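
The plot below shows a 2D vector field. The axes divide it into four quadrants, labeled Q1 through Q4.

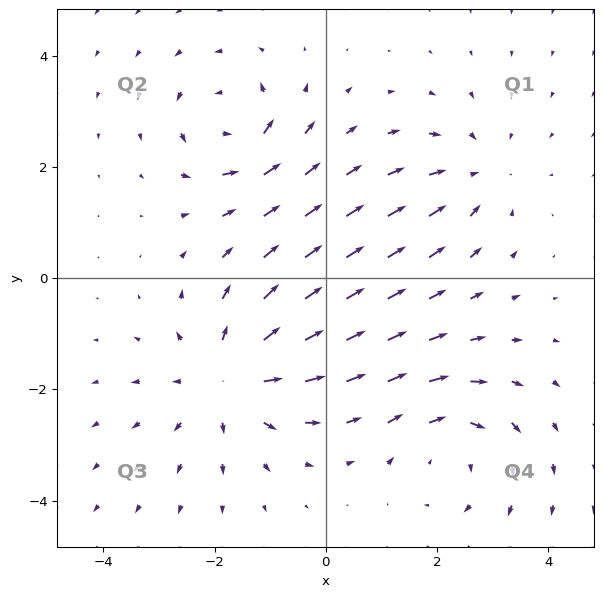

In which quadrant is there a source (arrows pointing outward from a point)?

The source sits at approximately (-1.7, -1.8), which lies in quadrant Q3. The divergence there is about +3, positive as expected for a source.

Q3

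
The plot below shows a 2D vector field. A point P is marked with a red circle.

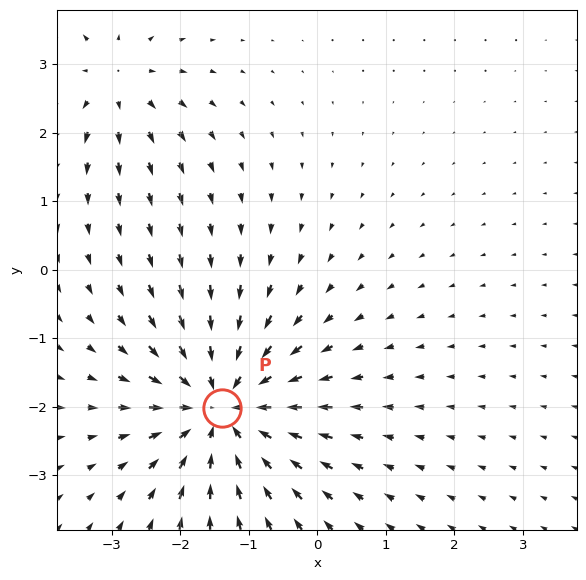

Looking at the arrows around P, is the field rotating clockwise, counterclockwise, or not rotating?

not rotating

Near P at (-1.4, -2.0) the arrows show no circulation. The curl there is ≈0.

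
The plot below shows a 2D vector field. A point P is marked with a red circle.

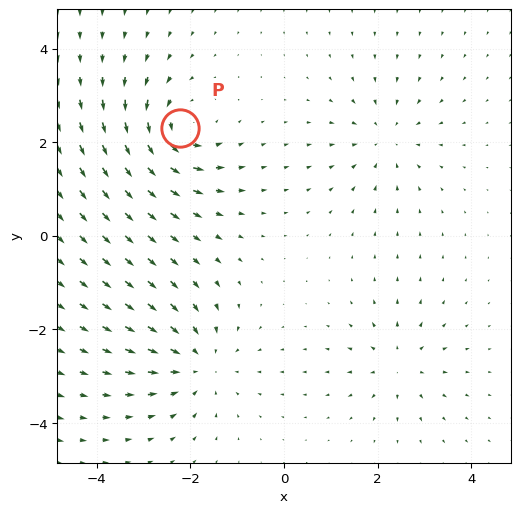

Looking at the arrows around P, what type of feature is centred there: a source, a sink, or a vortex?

vortex

At P (-2.2, 2.3) the arrows circulate counterclockwise. Divergence ≈0, curl about +6 — near-zero divergence with nonzero curl is a vortex.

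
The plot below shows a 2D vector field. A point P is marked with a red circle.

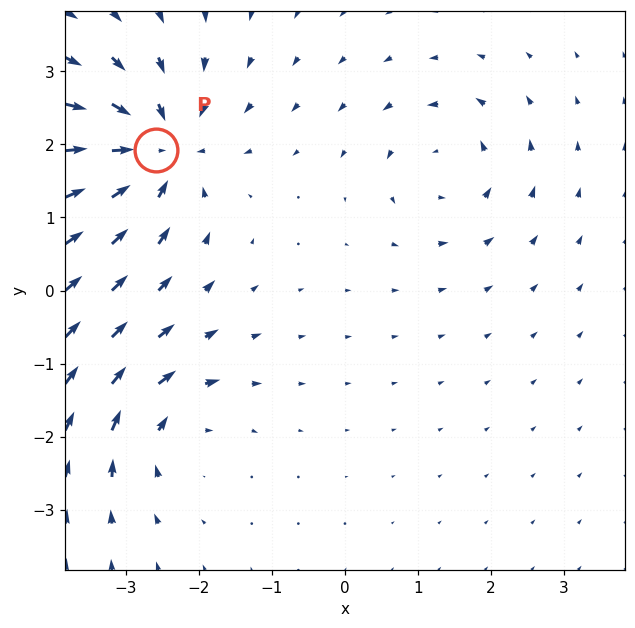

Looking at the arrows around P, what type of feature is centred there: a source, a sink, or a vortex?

At P (-2.6, 1.9) the arrows converge inward. Divergence about -6, curl ≈0 — negative divergence with near-zero curl is a sink.

sink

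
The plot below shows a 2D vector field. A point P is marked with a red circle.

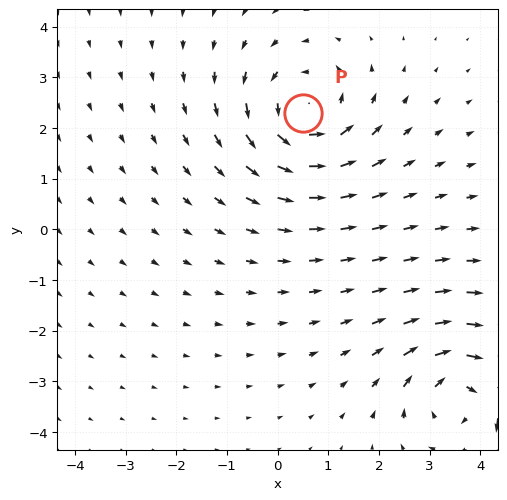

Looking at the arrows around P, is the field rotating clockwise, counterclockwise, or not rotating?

counterclockwise

Near P at (0.5, 2.3) the arrows circulate counterclockwise. The curl (z-component) there is about +5; positive curl means counterclockwise rotation.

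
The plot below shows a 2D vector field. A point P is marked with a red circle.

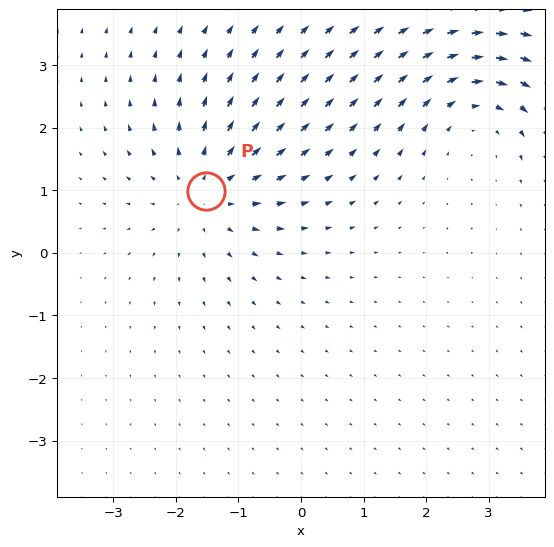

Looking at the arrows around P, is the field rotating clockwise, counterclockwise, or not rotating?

Near P at (-1.5, 1.0) the arrows show no circulation. The curl there is ≈0.

not rotating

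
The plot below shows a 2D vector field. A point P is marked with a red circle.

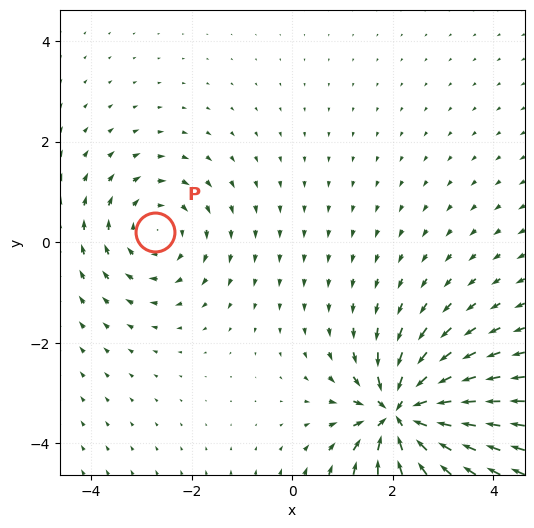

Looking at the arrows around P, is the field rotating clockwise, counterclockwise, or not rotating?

clockwise

Near P at (-2.7, 0.2) the arrows circulate clockwise. The curl (z-component) there is about -3; negative curl means clockwise rotation.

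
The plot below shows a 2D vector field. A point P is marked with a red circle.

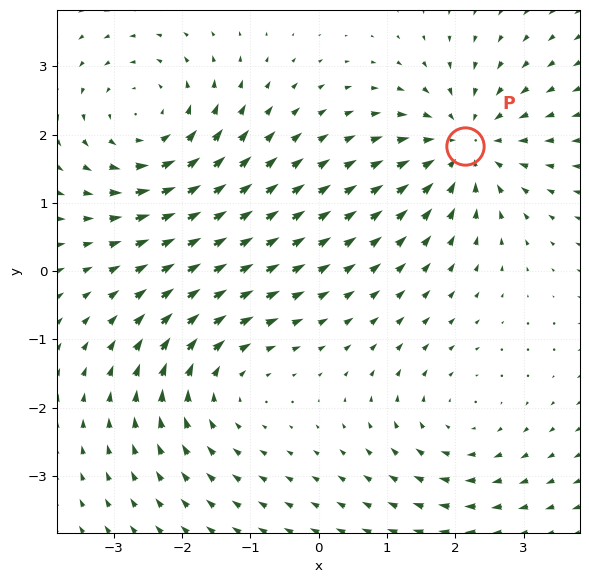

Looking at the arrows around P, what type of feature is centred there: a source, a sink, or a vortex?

sink

At P (2.1, 1.8) the arrows converge inward. Divergence about -4, curl ≈0 — negative divergence with near-zero curl is a sink.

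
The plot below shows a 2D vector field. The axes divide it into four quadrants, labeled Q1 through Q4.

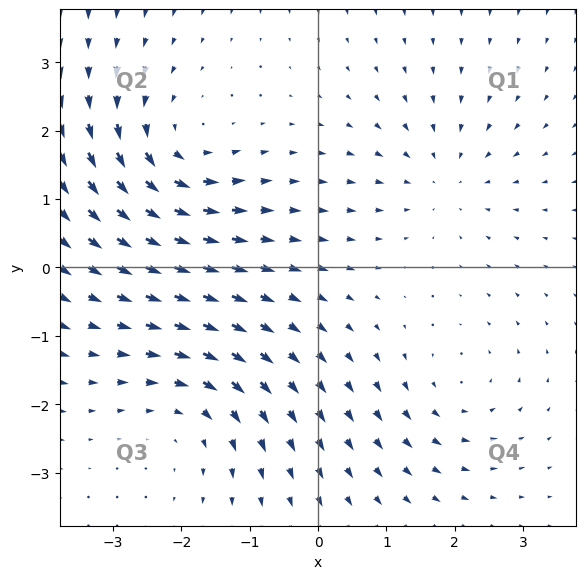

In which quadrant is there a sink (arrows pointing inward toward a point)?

Q1

The sink sits at approximately (1.8, 1.3), which lies in quadrant Q1. The divergence there is about -3, negative as expected for a sink.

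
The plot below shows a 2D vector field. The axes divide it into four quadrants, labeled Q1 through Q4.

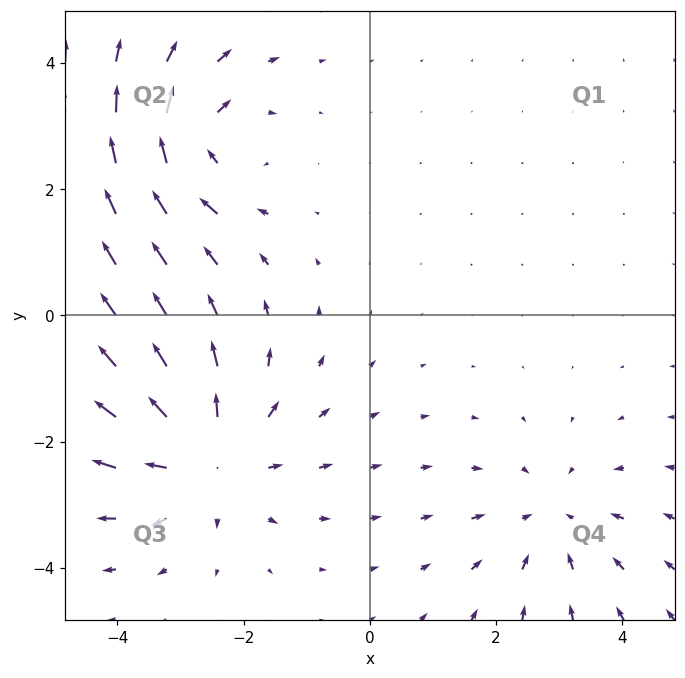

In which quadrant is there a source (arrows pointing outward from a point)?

Q3

The source sits at approximately (-2.6, -2.2), which lies in quadrant Q3. The divergence there is about +4, positive as expected for a source.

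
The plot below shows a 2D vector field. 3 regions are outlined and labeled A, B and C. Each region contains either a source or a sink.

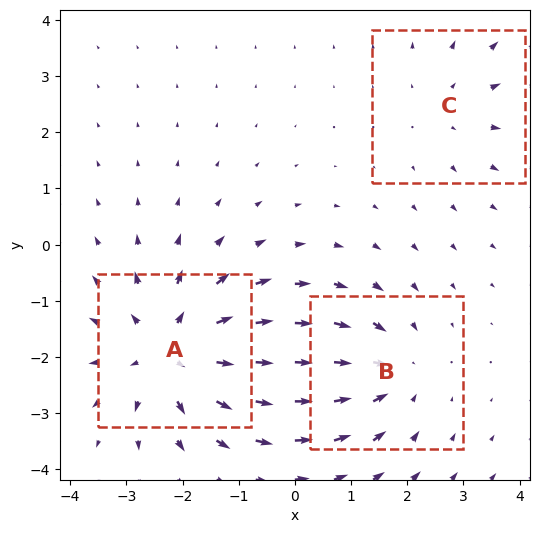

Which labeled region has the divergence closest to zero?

Divergence at each region's feature centre — A: about +4, B: about -3, C: about +2. Region C is closest to zero.

C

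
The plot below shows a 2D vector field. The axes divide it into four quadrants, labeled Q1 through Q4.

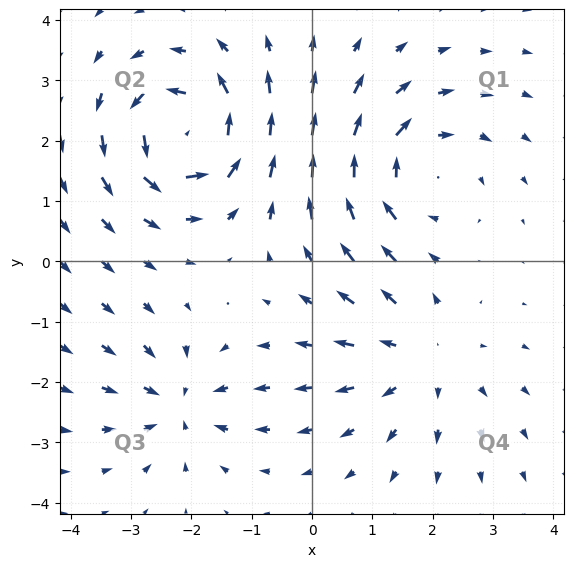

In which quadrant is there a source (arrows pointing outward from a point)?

The source sits at approximately (1.8, -1.6), which lies in quadrant Q4. The divergence there is about +3, positive as expected for a source.

Q4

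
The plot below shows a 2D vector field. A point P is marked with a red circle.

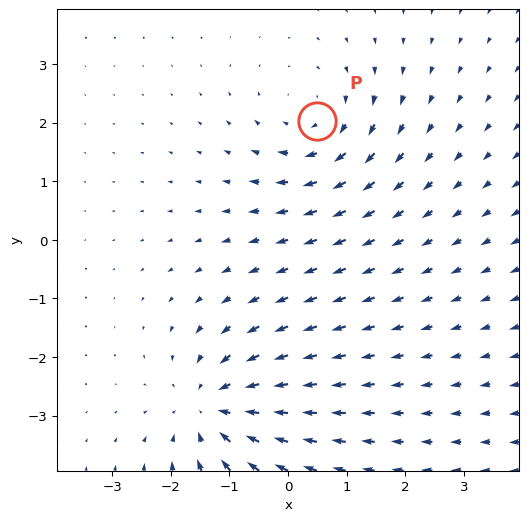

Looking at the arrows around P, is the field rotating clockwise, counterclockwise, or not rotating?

Near P at (0.5, 2.0) the arrows circulate clockwise. The curl (z-component) there is about -3; negative curl means clockwise rotation.

clockwise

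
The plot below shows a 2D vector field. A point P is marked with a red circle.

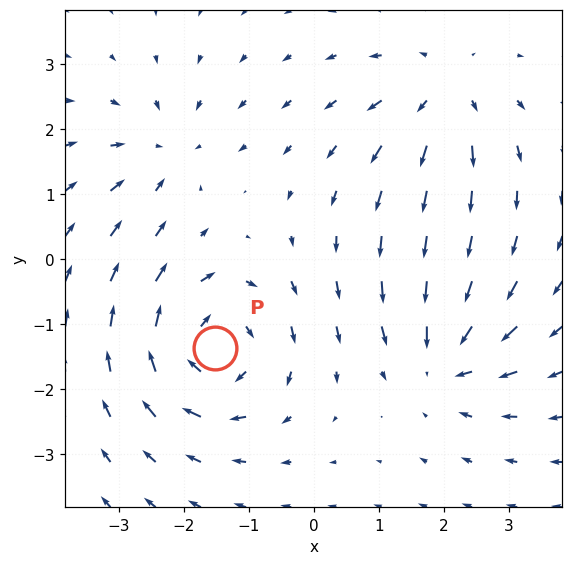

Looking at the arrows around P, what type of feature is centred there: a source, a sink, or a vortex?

vortex

At P (-1.5, -1.4) the arrows circulate clockwise. Divergence ≈0, curl about -6 — near-zero divergence with nonzero curl is a vortex.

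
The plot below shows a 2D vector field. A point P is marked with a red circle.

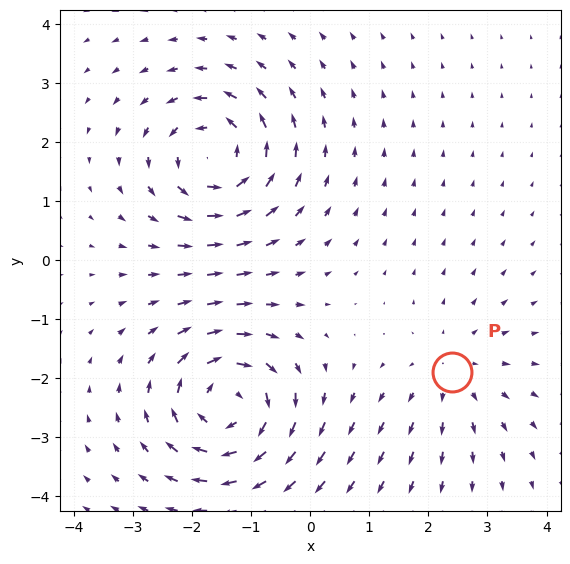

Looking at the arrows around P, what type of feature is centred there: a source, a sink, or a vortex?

source

At P (2.4, -1.9) the arrows spread outward. Divergence about +3, curl ≈0 — positive divergence with near-zero curl is a source.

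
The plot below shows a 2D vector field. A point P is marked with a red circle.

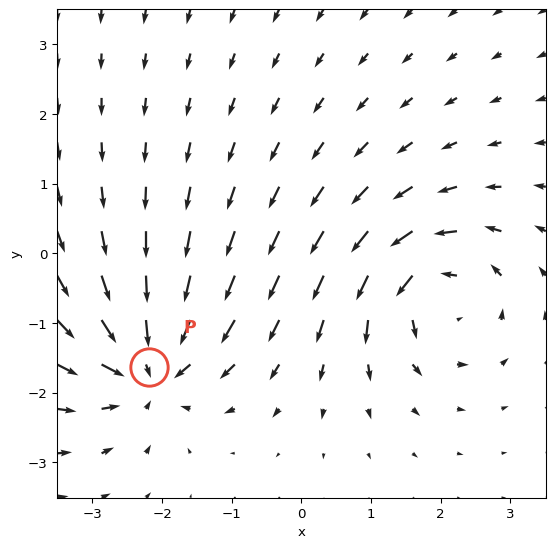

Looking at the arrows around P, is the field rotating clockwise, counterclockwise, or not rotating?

not rotating

Near P at (-2.2, -1.6) the arrows show no circulation. The curl there is ≈0.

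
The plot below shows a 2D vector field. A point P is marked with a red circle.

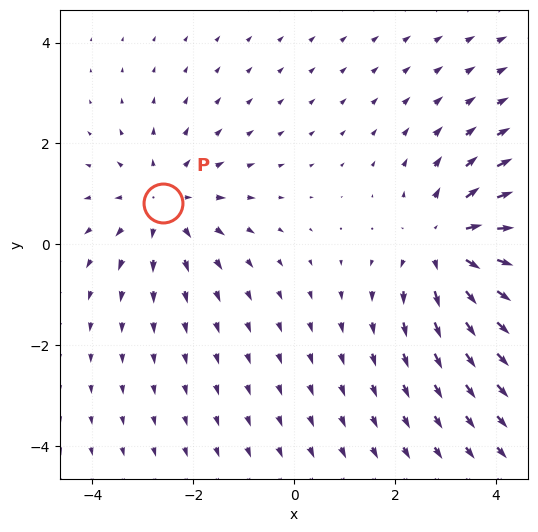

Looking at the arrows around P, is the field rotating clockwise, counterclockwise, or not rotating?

Near P at (-2.6, 0.8) the arrows show no circulation. The curl there is ≈0.

not rotating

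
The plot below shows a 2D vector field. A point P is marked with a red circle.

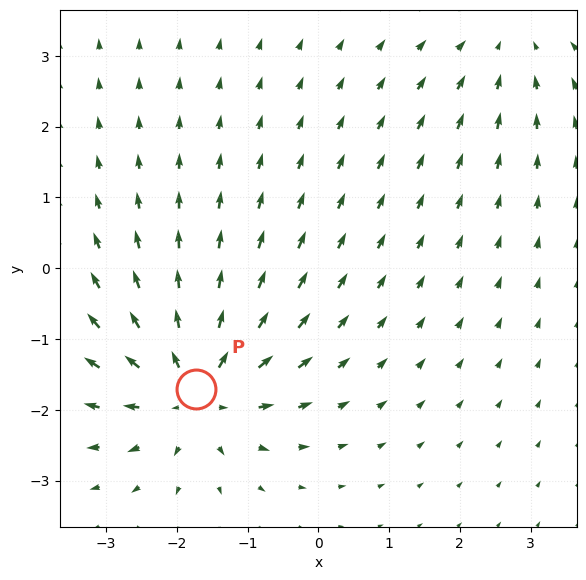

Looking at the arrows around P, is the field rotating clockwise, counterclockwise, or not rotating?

Near P at (-1.7, -1.7) the arrows show no circulation. The curl there is ≈0.

not rotating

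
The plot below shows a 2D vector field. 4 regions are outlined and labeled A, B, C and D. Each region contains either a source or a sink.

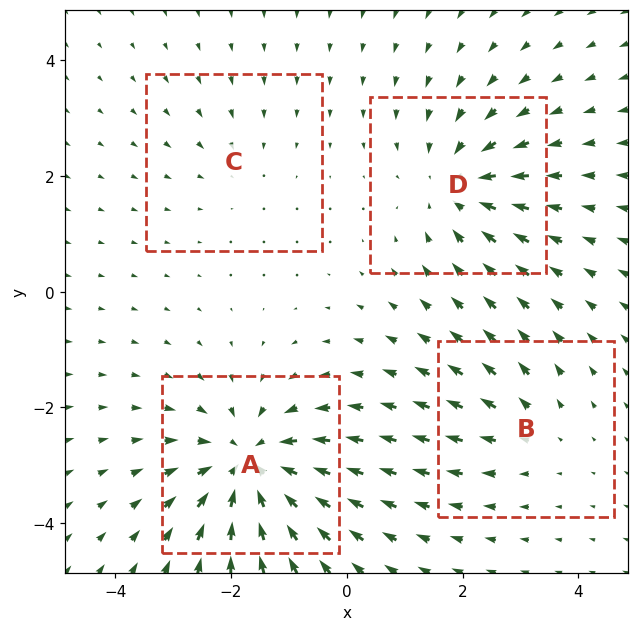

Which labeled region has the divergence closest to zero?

C

Divergence at each region's feature centre — A: about -7, B: about +3, C: about -2, D: about -5. Region C is closest to zero.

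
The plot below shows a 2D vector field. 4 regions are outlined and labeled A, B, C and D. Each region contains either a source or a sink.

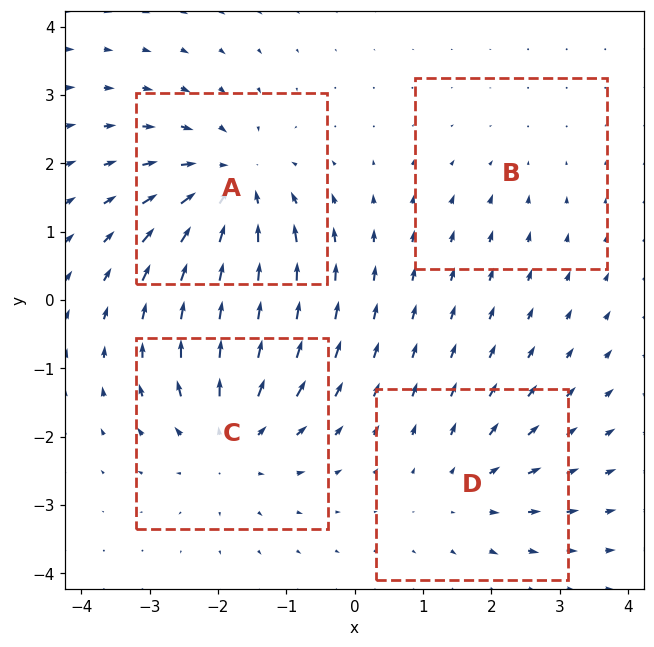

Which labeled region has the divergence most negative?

A

Divergence at each region's feature centre — A: about -6, B: about -2, C: about +5, D: about +3. Region A is most negative.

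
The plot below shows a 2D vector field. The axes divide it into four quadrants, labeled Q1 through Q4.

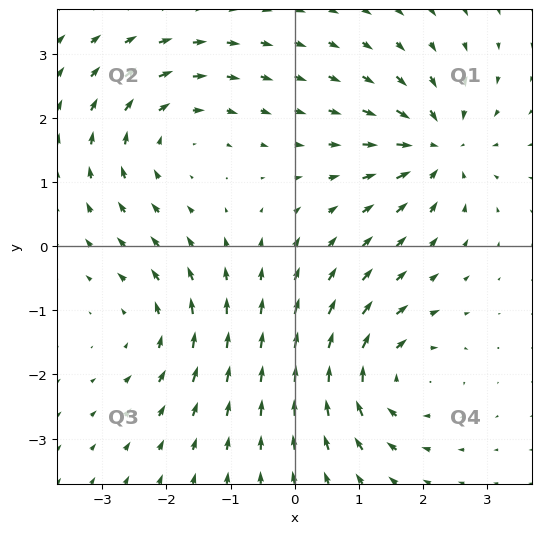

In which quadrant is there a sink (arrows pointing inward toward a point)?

Q1

The sink sits at approximately (2.2, 1.5), which lies in quadrant Q1. The divergence there is about -5, negative as expected for a sink.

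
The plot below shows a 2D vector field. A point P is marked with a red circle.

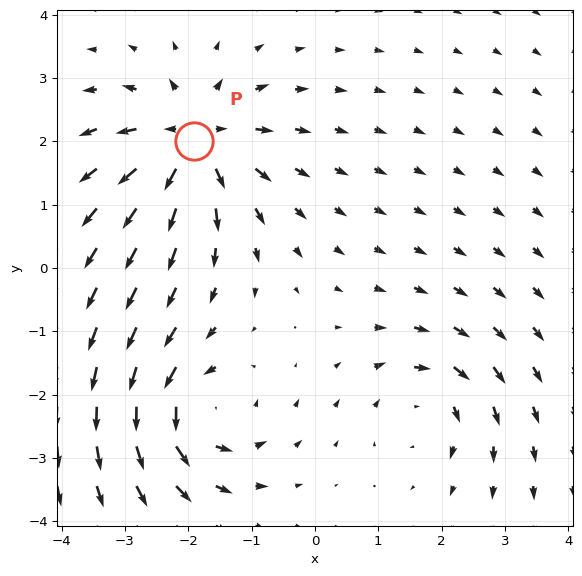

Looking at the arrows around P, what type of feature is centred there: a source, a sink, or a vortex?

At P (-1.9, 2.0) the arrows spread outward. Divergence about +6, curl ≈0 — positive divergence with near-zero curl is a source.

source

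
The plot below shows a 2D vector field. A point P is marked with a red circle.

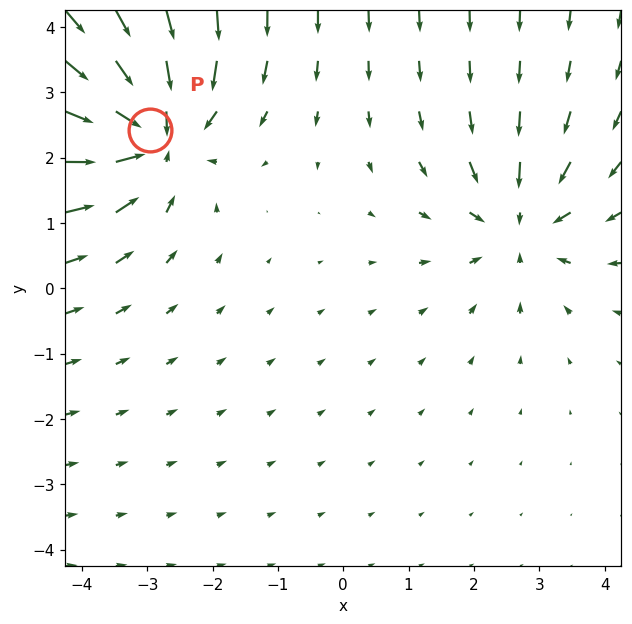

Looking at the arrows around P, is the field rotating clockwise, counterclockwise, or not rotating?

Near P at (-3.0, 2.4) the arrows show no circulation. The curl there is ≈0.

not rotating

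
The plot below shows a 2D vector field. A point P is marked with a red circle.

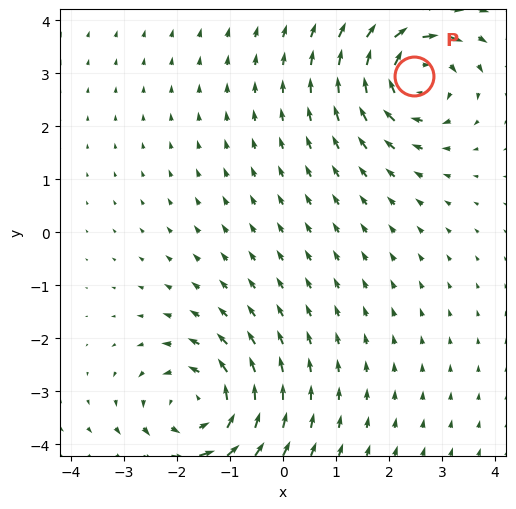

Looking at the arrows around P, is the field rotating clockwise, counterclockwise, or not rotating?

Near P at (2.5, 2.9) the arrows circulate clockwise. The curl (z-component) there is about -5; negative curl means clockwise rotation.

clockwise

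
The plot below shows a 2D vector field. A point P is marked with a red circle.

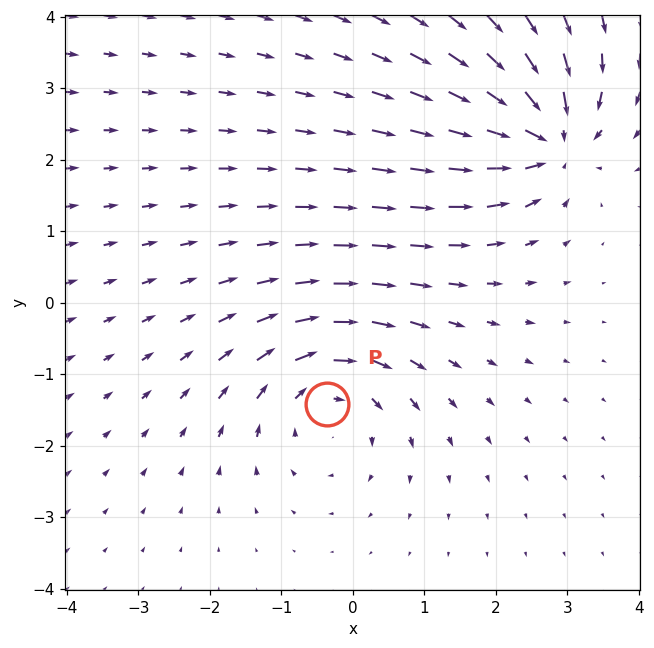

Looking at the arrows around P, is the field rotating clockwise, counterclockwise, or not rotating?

Near P at (-0.4, -1.4) the arrows circulate clockwise. The curl (z-component) there is about -5; negative curl means clockwise rotation.

clockwise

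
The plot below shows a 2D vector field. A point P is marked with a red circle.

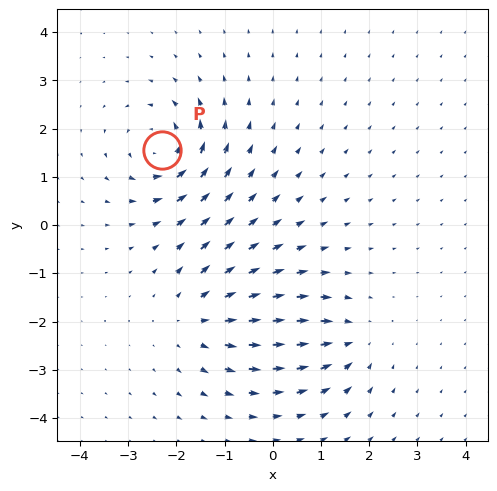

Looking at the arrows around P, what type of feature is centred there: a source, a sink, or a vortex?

vortex

At P (-2.3, 1.6) the arrows circulate counterclockwise. Divergence ≈0, curl about +6 — near-zero divergence with nonzero curl is a vortex.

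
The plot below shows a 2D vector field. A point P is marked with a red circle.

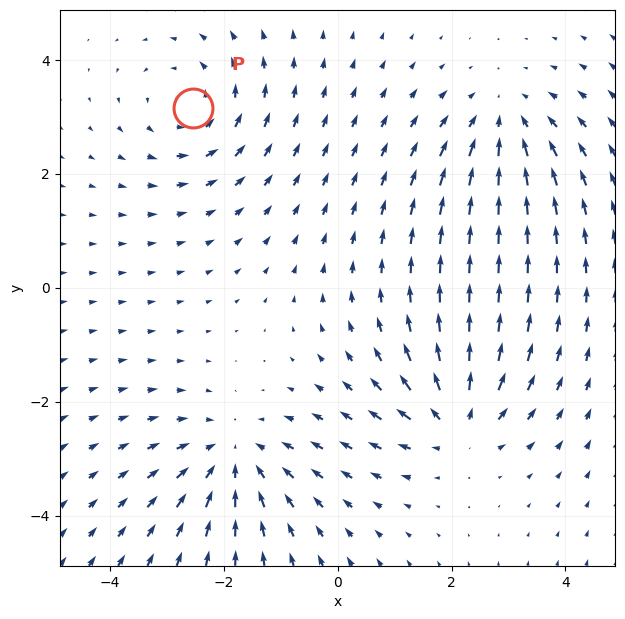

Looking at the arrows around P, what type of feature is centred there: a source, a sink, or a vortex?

At P (-2.5, 3.2) the arrows circulate counterclockwise. Divergence ≈0, curl about +4 — near-zero divergence with nonzero curl is a vortex.

vortex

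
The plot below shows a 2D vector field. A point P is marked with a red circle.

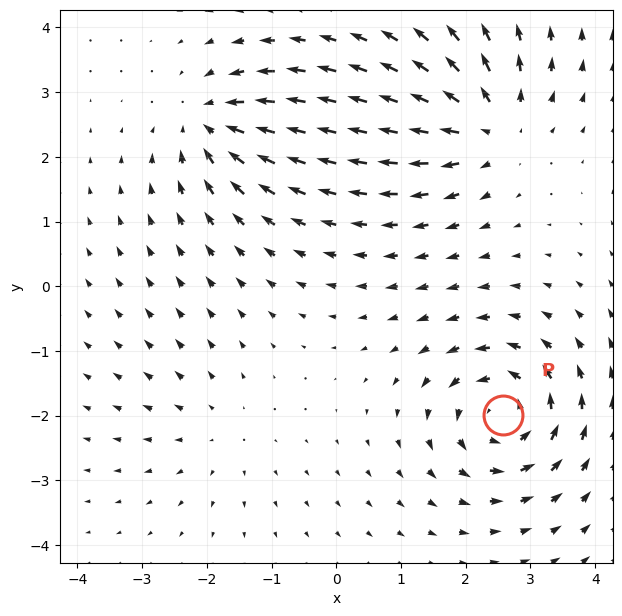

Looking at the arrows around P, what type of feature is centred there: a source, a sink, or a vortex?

At P (2.6, -2.0) the arrows circulate counterclockwise. Divergence ≈0, curl about +7 — near-zero divergence with nonzero curl is a vortex.

vortex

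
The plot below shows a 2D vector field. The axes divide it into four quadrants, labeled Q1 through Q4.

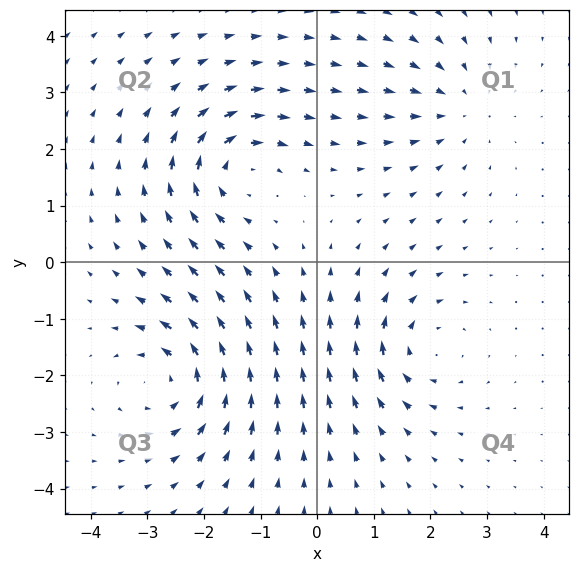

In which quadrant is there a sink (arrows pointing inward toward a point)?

Q1

The sink sits at approximately (2.5, 2.8), which lies in quadrant Q1. The divergence there is about -3, negative as expected for a sink.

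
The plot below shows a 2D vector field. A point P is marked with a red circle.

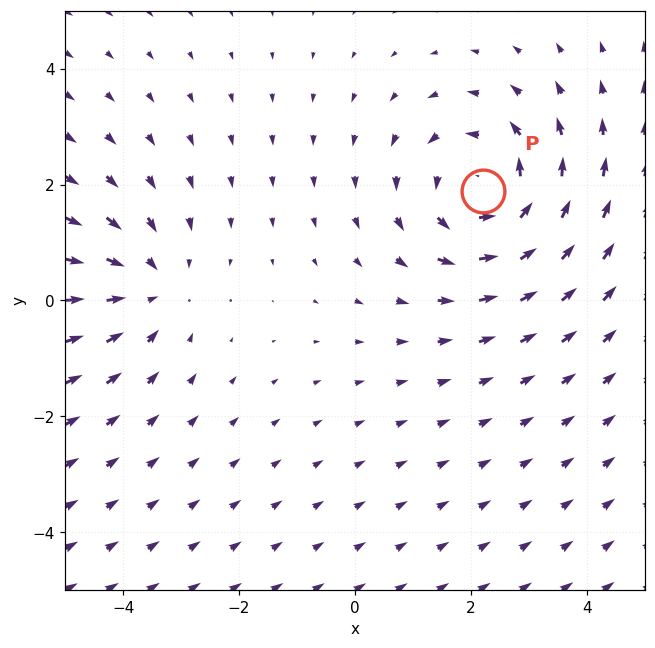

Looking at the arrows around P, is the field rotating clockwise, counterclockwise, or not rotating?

counterclockwise

Near P at (2.2, 1.9) the arrows circulate counterclockwise. The curl (z-component) there is about +3; positive curl means counterclockwise rotation.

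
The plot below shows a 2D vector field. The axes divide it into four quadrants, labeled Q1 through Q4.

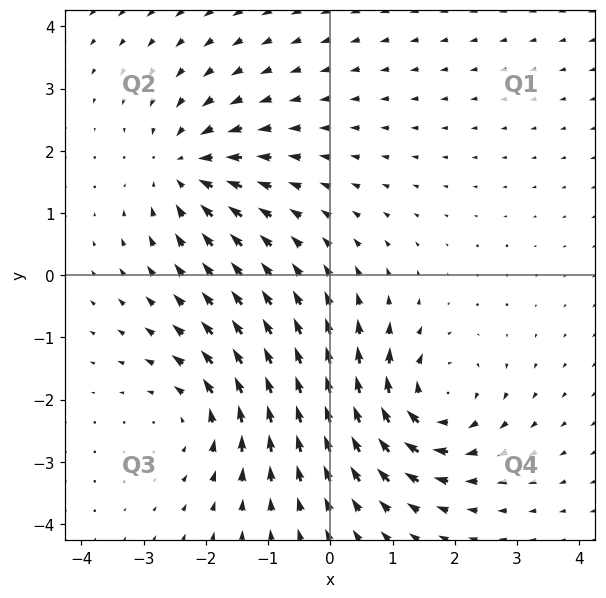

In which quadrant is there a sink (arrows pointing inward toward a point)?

Q2

The sink sits at approximately (-2.3, 1.7), which lies in quadrant Q2. The divergence there is about -4, negative as expected for a sink.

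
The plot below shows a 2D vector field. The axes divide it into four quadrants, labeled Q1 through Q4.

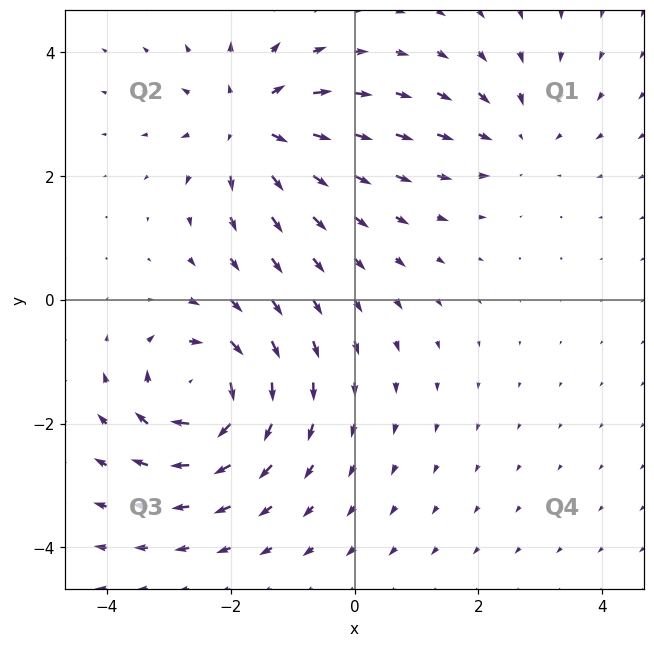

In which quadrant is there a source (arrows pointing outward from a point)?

The source sits at approximately (-1.7, 2.8), which lies in quadrant Q2. The divergence there is about +4, positive as expected for a source.

Q2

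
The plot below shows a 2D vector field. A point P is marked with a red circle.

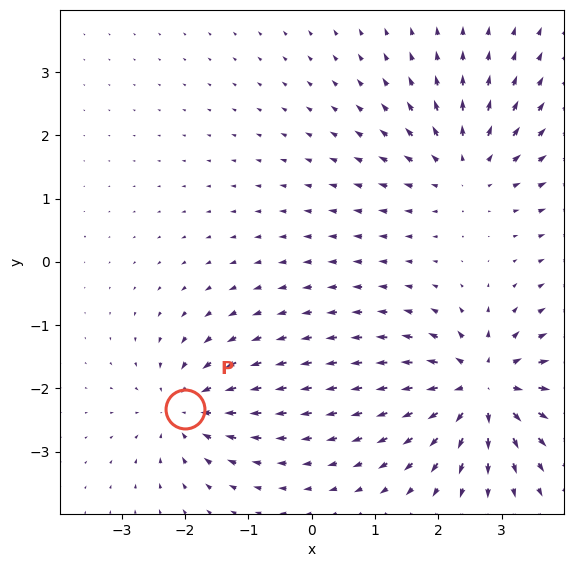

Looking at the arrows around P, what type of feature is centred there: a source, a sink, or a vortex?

sink

At P (-2.0, -2.3) the arrows converge inward. Divergence about -4, curl ≈0 — negative divergence with near-zero curl is a sink.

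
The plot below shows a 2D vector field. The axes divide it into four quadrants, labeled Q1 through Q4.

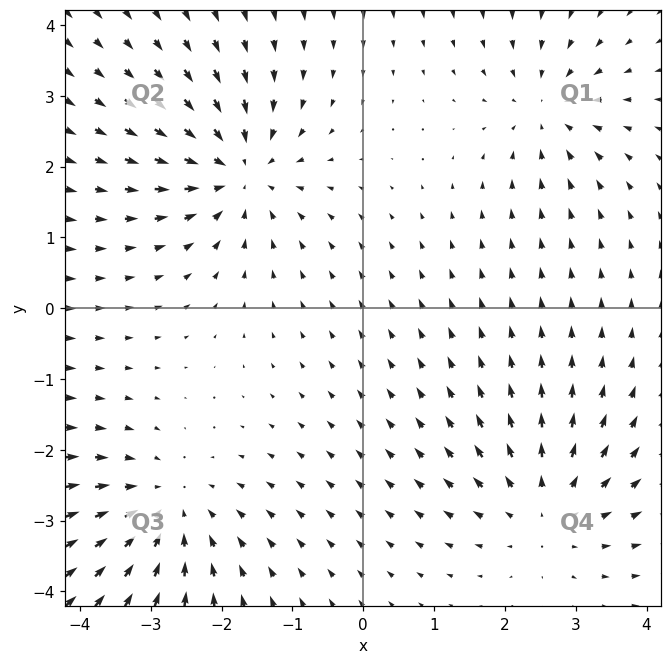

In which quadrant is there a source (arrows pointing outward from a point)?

The source sits at approximately (2.6, -2.8), which lies in quadrant Q4. The divergence there is about +4, positive as expected for a source.

Q4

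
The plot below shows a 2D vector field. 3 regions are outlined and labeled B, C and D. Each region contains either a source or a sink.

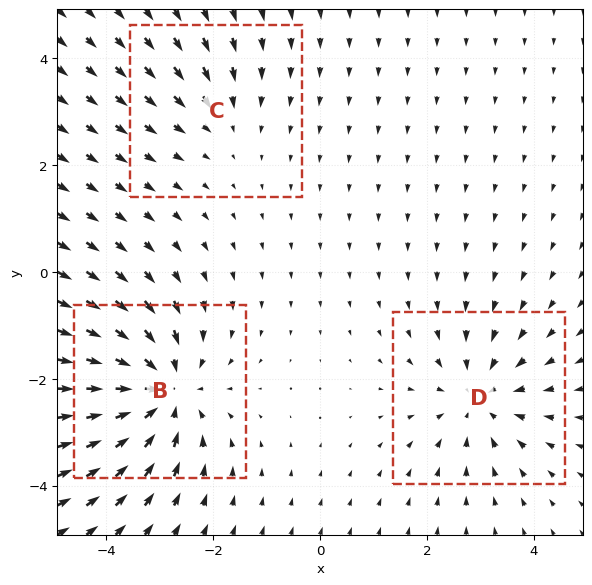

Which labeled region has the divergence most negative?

B

Divergence at each region's feature centre — B: about -4, C: about -2, D: about -3. Region B is most negative.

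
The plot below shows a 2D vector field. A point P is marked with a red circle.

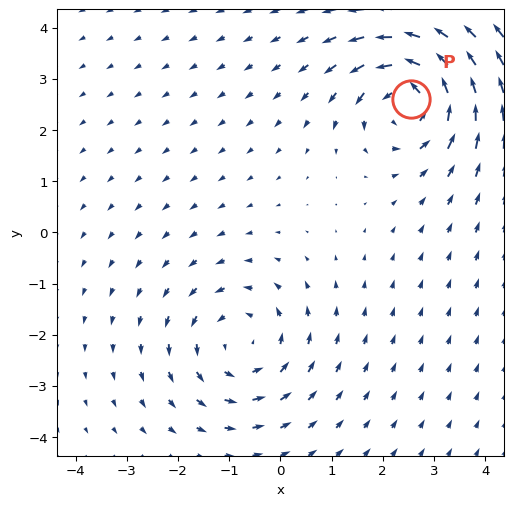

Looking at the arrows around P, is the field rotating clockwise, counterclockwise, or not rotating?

counterclockwise

Near P at (2.6, 2.6) the arrows circulate counterclockwise. The curl (z-component) there is about +6; positive curl means counterclockwise rotation.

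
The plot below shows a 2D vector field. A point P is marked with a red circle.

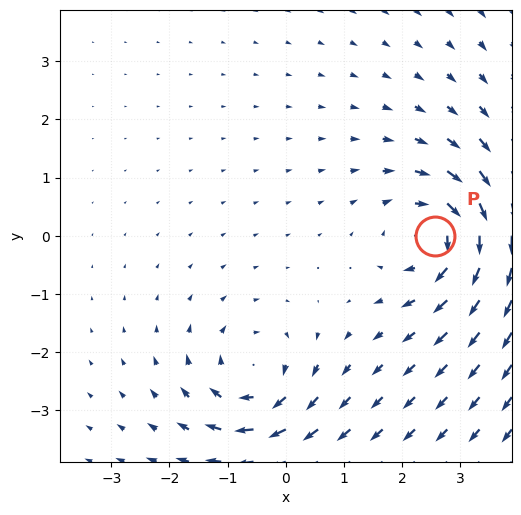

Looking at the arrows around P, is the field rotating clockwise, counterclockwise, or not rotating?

Near P at (2.6, -0.0) the arrows circulate clockwise. The curl (z-component) there is about -6; negative curl means clockwise rotation.

clockwise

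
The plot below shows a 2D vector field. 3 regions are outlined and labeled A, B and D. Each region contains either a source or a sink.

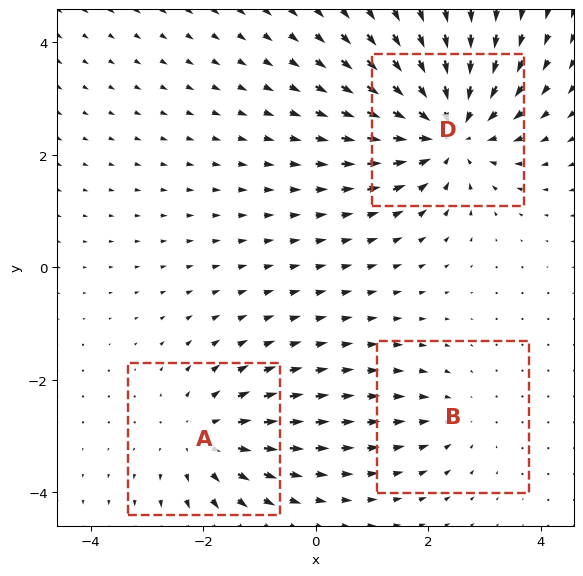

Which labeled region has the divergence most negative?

D

Divergence at each region's feature centre — A: about +3, B: about -2, D: about -4. Region D is most negative.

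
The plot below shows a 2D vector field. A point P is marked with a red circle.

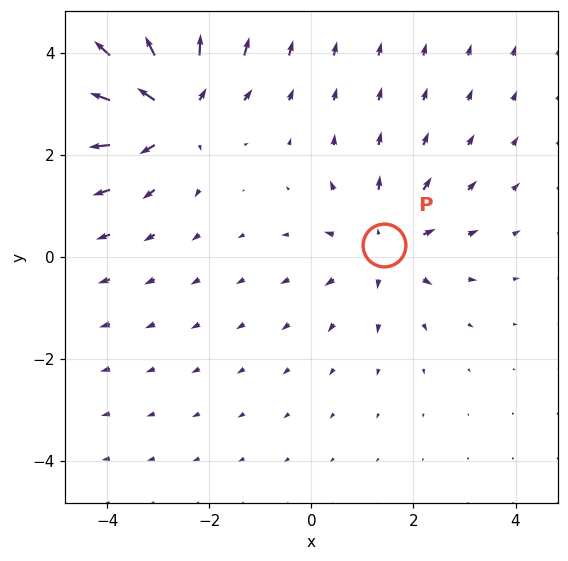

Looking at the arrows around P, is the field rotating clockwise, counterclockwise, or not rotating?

Near P at (1.4, 0.2) the arrows show no circulation. The curl there is ≈0.

not rotating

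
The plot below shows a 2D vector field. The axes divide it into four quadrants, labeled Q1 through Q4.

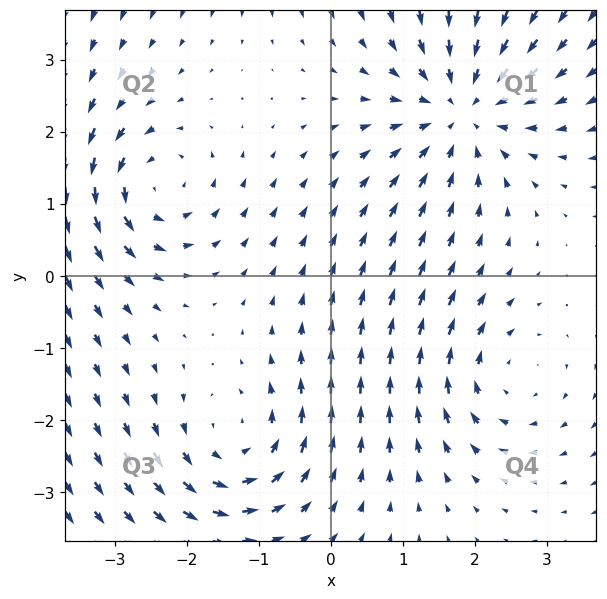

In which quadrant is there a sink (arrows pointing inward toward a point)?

The sink sits at approximately (1.8, 2.3), which lies in quadrant Q1. The divergence there is about -4, negative as expected for a sink.

Q1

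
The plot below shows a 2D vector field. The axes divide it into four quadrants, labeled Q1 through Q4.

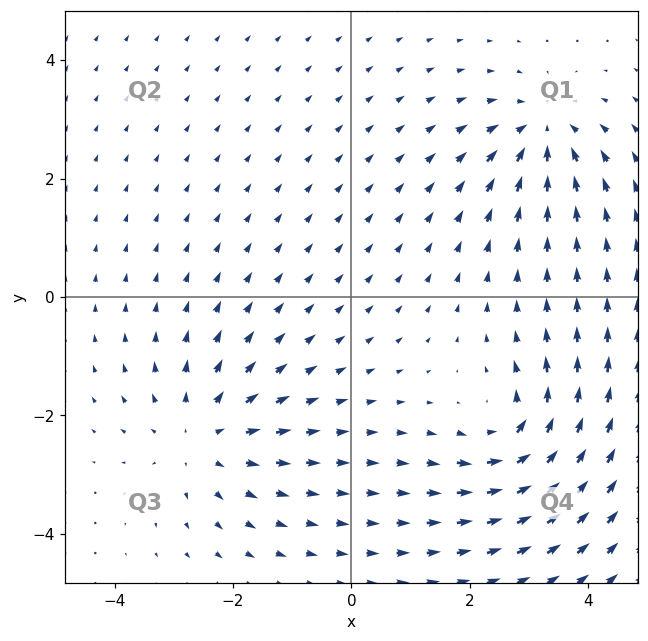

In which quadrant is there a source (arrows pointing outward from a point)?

Q3

The source sits at approximately (-2.5, -2.4), which lies in quadrant Q3. The divergence there is about +4, positive as expected for a source.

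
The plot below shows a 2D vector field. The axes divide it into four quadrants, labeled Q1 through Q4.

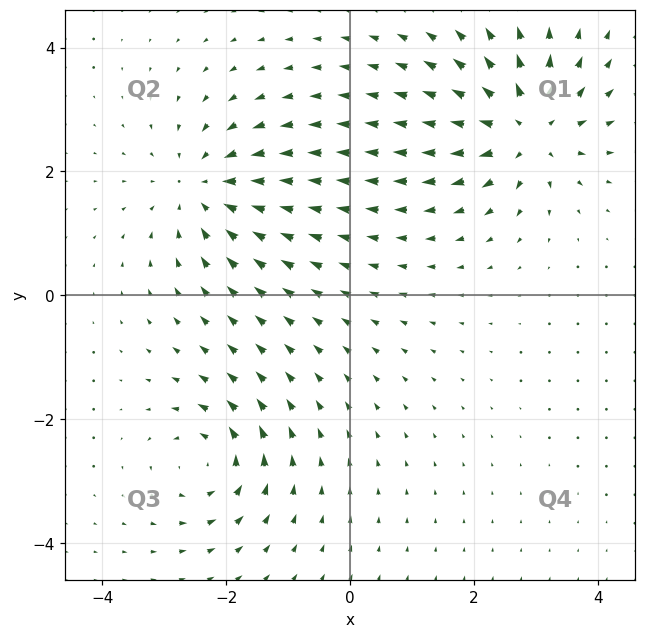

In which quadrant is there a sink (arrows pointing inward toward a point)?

The sink sits at approximately (-2.4, 1.7), which lies in quadrant Q2. The divergence there is about -4, negative as expected for a sink.

Q2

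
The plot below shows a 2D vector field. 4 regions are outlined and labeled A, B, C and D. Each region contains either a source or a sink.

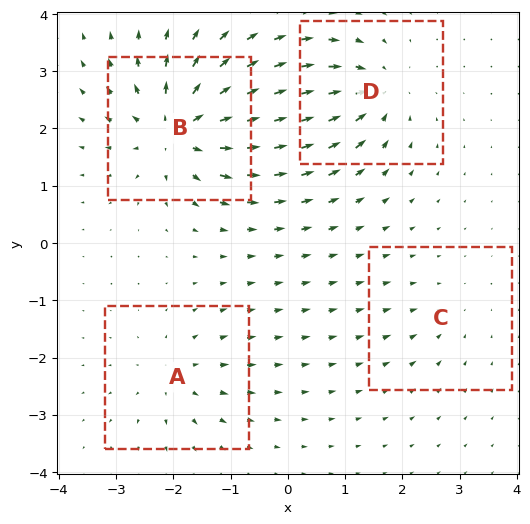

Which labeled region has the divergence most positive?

Divergence at each region's feature centre — A: about +4, B: about +8, C: about -2, D: about -6. Region B is most positive.

B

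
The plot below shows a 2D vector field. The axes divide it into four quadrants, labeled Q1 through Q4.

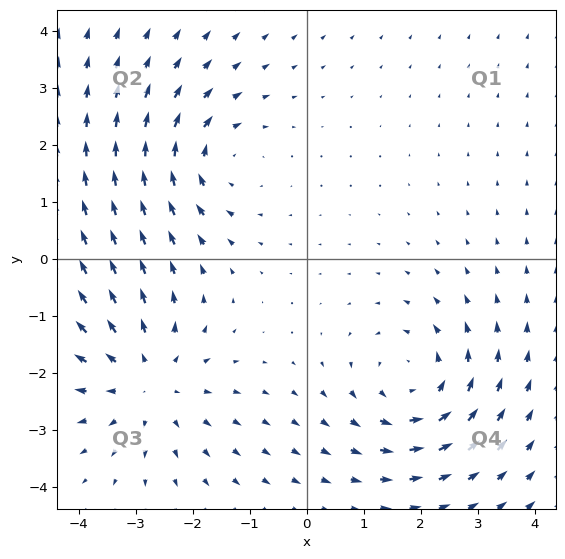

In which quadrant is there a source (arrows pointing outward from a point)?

The source sits at approximately (-2.8, -2.1), which lies in quadrant Q3. The divergence there is about +4, positive as expected for a source.

Q3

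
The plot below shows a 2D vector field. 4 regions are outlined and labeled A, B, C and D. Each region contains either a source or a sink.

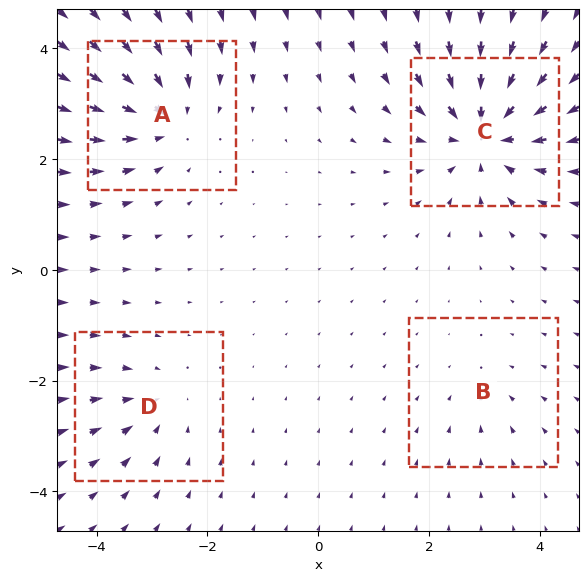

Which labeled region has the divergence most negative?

Divergence at each region's feature centre — A: about -5, B: about -2, C: about -7, D: about -3. Region C is most negative.

C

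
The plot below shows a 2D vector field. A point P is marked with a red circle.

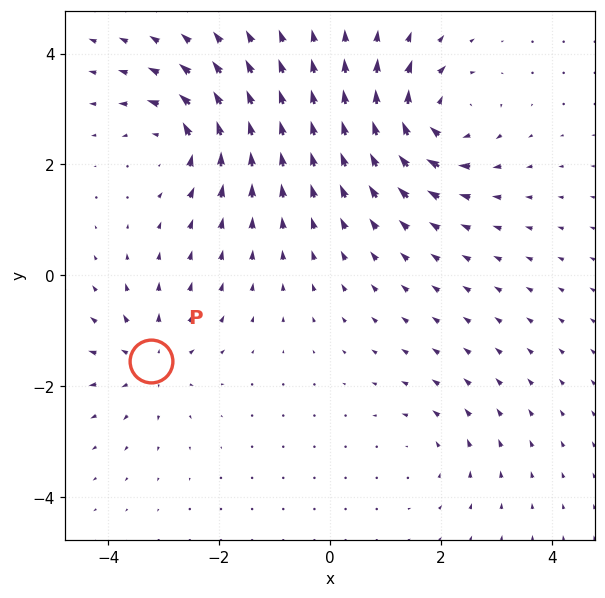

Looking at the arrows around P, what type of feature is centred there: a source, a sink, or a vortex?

source

At P (-3.2, -1.5) the arrows spread outward. Divergence about +4, curl ≈0 — positive divergence with near-zero curl is a source.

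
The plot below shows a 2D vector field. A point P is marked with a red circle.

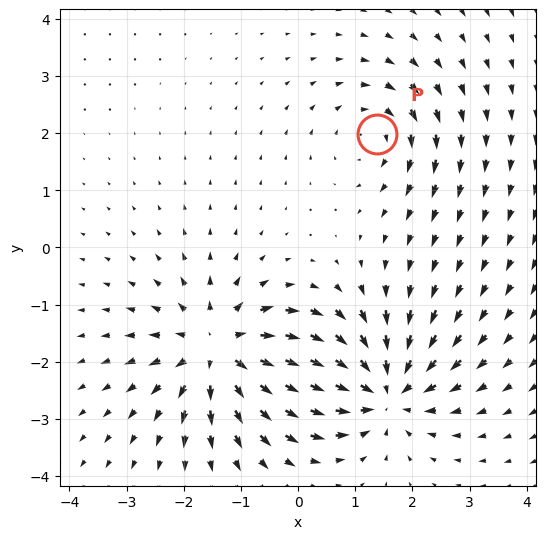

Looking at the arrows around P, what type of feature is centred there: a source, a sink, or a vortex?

At P (1.4, 2.0) the arrows circulate clockwise. Divergence ≈0, curl about -4 — near-zero divergence with nonzero curl is a vortex.

vortex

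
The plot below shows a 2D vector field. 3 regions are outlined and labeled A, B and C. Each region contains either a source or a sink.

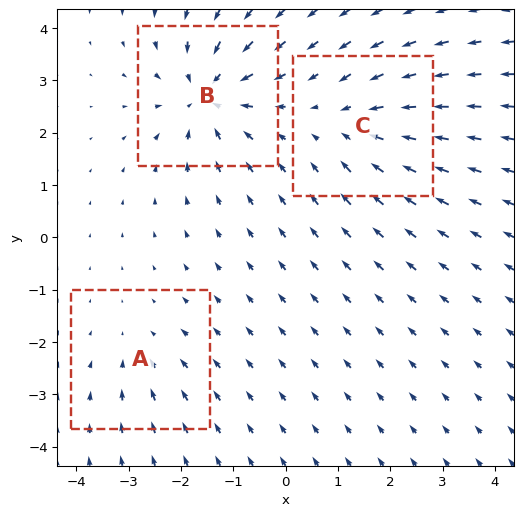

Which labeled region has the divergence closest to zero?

Divergence at each region's feature centre — A: about -2, B: about -6, C: about -4. Region A is closest to zero.

A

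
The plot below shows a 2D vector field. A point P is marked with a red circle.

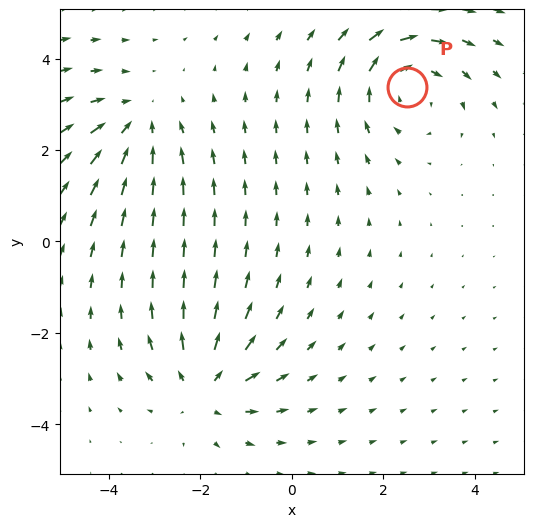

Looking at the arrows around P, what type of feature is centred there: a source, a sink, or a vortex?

At P (2.5, 3.4) the arrows circulate clockwise. Divergence ≈0, curl about -3 — near-zero divergence with nonzero curl is a vortex.

vortex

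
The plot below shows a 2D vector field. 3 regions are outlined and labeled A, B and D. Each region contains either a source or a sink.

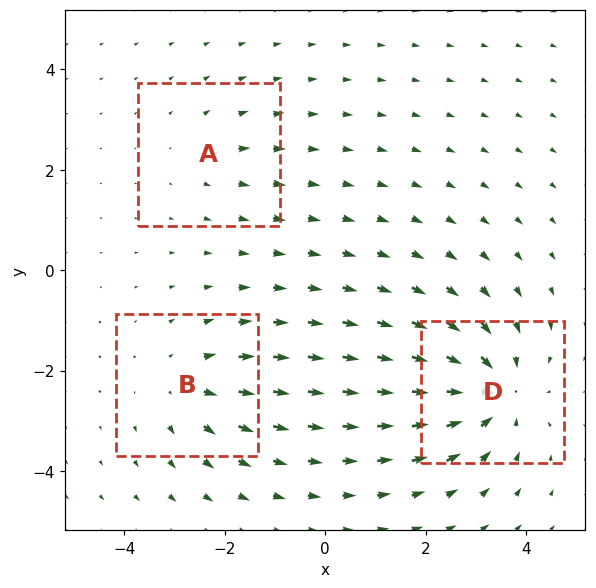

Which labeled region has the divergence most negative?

D

Divergence at each region's feature centre — A: about +2, B: about +3, D: about -5. Region D is most negative.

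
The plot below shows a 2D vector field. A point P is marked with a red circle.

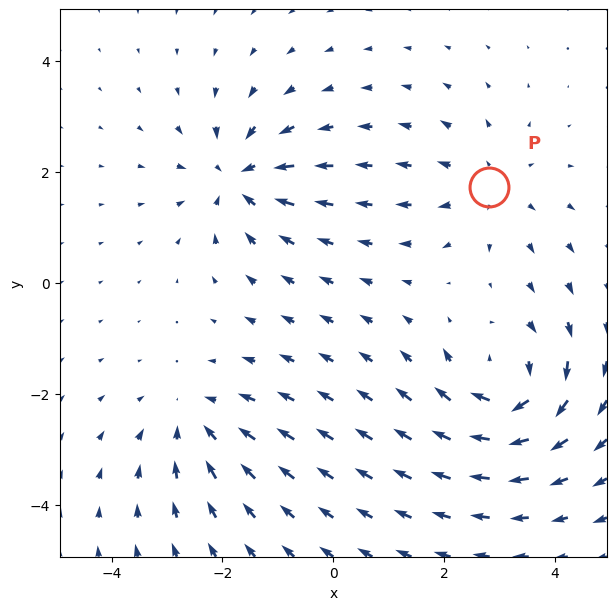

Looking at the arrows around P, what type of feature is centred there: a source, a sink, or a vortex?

At P (2.8, 1.7) the arrows spread outward. Divergence about +3, curl ≈0 — positive divergence with near-zero curl is a source.

source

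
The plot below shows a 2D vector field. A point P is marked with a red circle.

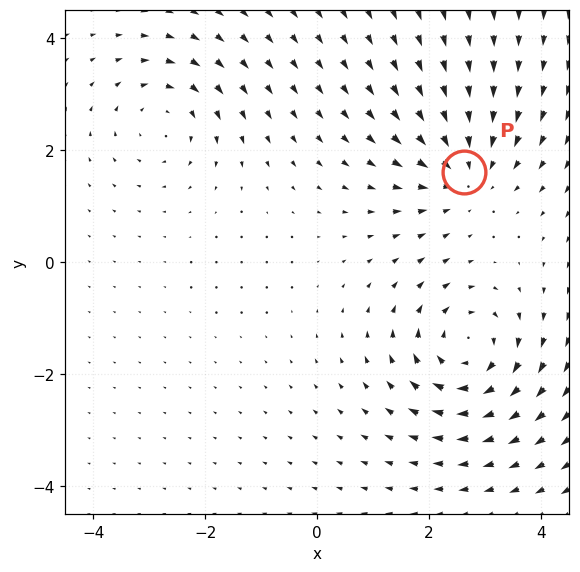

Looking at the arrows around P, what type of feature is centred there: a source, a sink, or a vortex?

At P (2.6, 1.6) the arrows converge inward. Divergence about -4, curl ≈0 — negative divergence with near-zero curl is a sink.

sink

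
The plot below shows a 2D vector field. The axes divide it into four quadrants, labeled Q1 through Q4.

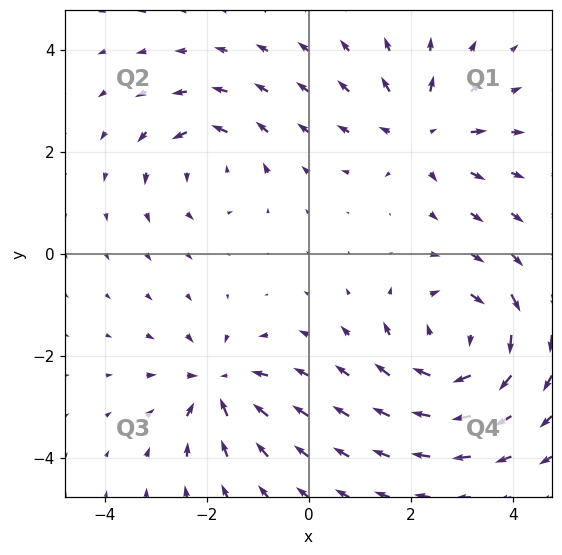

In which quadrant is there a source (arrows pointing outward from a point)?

The source sits at approximately (2.2, 2.4), which lies in quadrant Q1. The divergence there is about +4, positive as expected for a source.

Q1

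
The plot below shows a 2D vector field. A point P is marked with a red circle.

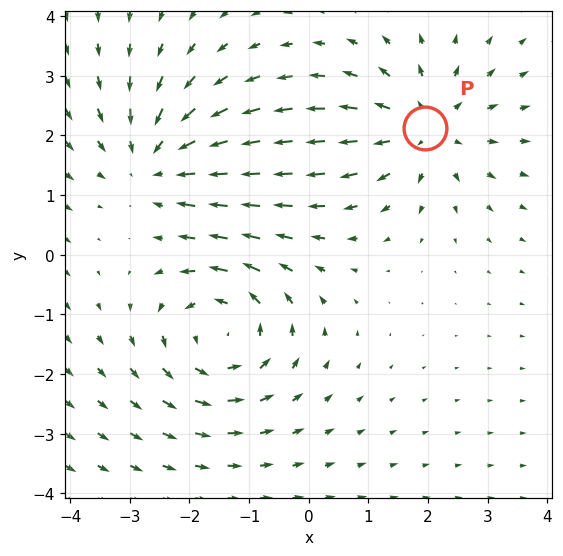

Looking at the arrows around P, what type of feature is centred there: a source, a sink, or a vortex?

source

At P (2.0, 2.1) the arrows spread outward. Divergence about +4, curl ≈0 — positive divergence with near-zero curl is a source.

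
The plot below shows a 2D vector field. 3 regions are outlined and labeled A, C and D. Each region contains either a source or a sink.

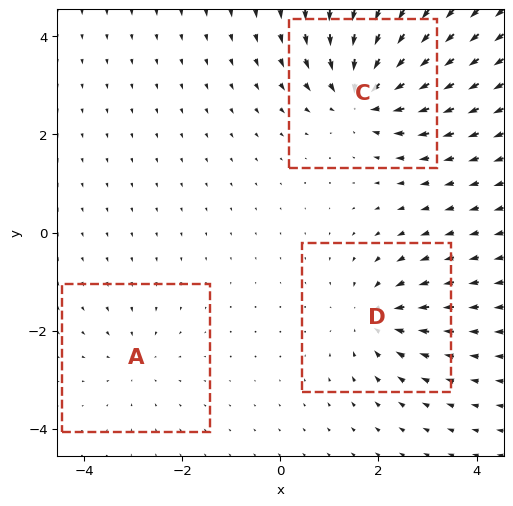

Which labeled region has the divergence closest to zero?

A

Divergence at each region's feature centre — A: about -2, C: about -5, D: about -4. Region A is closest to zero.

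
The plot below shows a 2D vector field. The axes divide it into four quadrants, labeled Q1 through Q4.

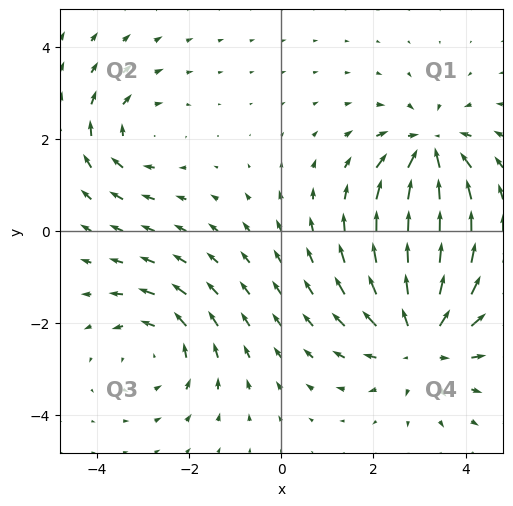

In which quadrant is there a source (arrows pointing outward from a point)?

Q4

The source sits at approximately (3.0, -2.4), which lies in quadrant Q4. The divergence there is about +4, positive as expected for a source.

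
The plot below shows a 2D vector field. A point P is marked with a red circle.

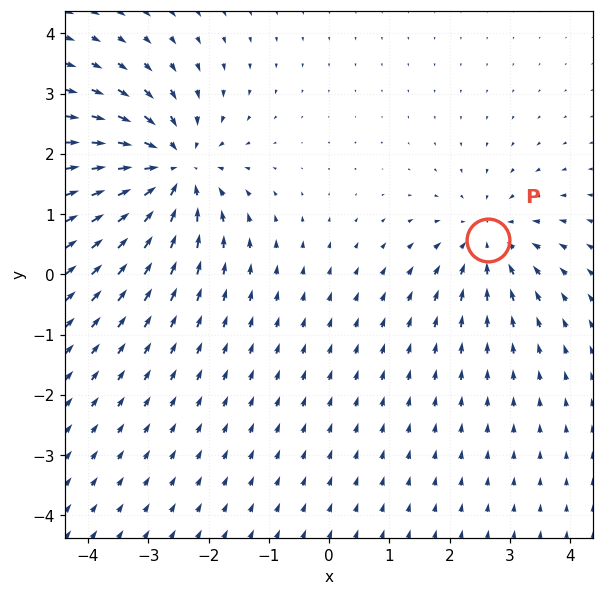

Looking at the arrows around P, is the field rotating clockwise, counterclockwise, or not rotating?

Near P at (2.6, 0.6) the arrows show no circulation. The curl there is ≈0.

not rotating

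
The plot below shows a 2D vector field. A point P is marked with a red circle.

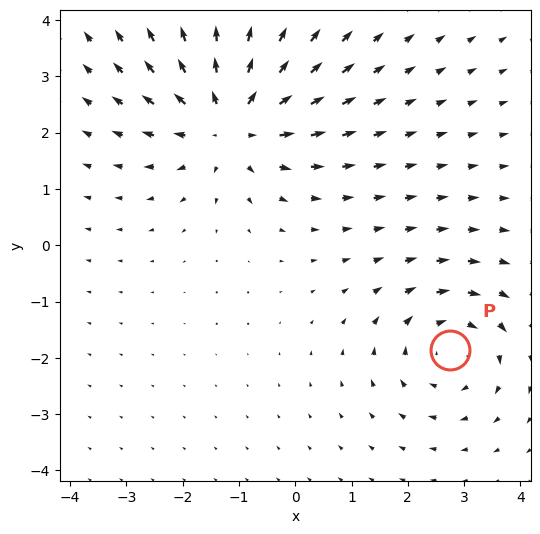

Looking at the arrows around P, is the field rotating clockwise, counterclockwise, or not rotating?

clockwise

Near P at (2.7, -1.9) the arrows circulate clockwise. The curl (z-component) there is about -3; negative curl means clockwise rotation.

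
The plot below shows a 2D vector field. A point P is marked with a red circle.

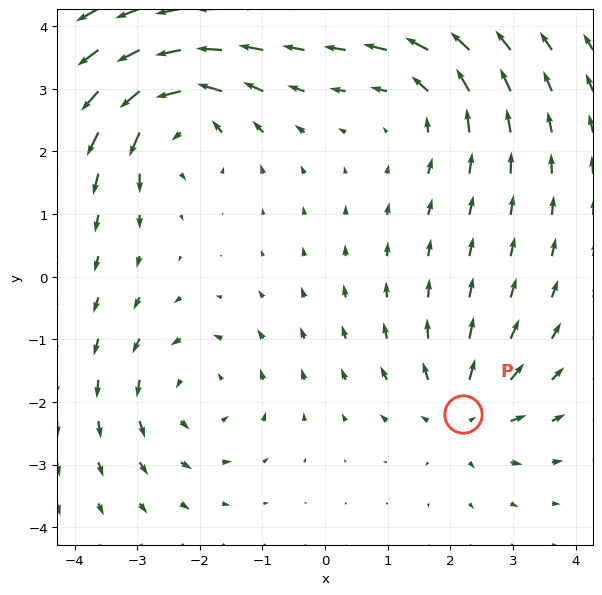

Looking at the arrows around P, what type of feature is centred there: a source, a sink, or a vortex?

At P (2.2, -2.2) the arrows spread outward. Divergence about +4, curl ≈0 — positive divergence with near-zero curl is a source.

source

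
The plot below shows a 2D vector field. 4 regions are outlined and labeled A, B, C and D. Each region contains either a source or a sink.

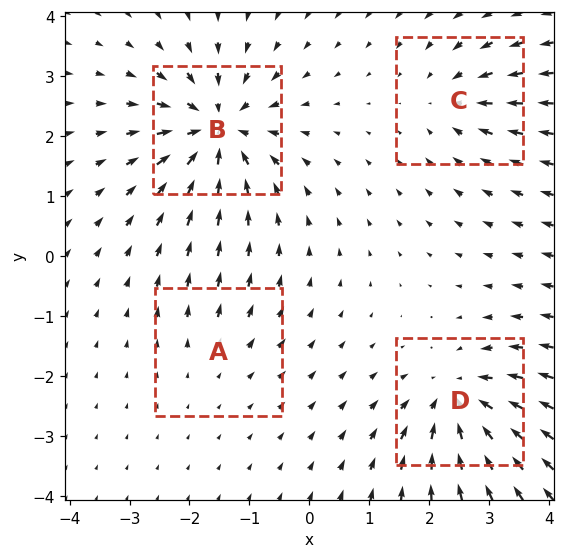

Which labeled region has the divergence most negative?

Divergence at each region's feature centre — A: about +2, B: about -8, C: about -4, D: about -6. Region B is most negative.

B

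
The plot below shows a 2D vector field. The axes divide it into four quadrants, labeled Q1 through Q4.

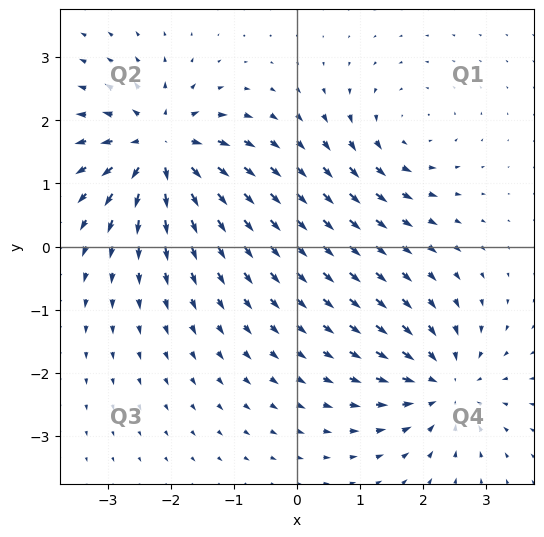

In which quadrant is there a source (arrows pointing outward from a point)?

The source sits at approximately (-2.2, 1.6), which lies in quadrant Q2. The divergence there is about +6, positive as expected for a source.

Q2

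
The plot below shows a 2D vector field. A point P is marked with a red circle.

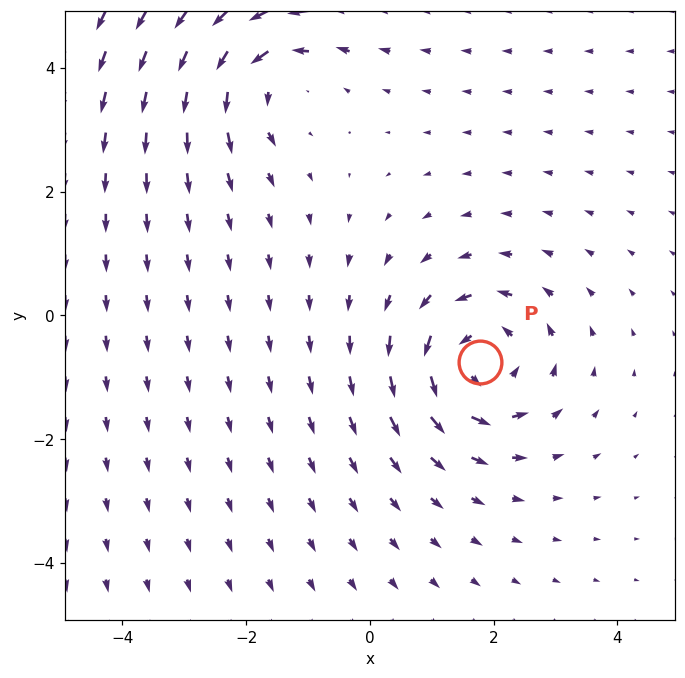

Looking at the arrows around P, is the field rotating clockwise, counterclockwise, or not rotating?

Near P at (1.8, -0.8) the arrows circulate counterclockwise. The curl (z-component) there is about +5; positive curl means counterclockwise rotation.

counterclockwise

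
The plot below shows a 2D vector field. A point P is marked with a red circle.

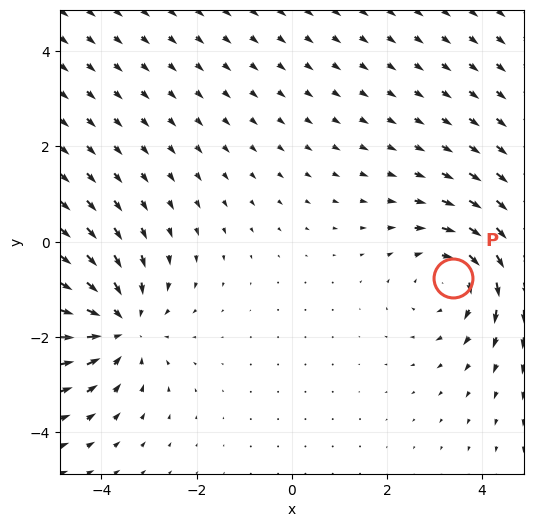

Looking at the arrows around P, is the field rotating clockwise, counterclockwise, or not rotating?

clockwise

Near P at (3.4, -0.8) the arrows circulate clockwise. The curl (z-component) there is about -3; negative curl means clockwise rotation.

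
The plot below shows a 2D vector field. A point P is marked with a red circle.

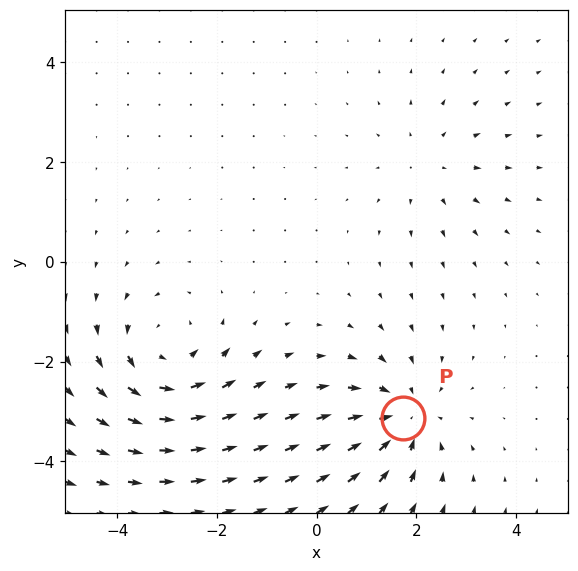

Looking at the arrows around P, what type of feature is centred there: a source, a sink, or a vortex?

sink

At P (1.7, -3.1) the arrows converge inward. Divergence about -4, curl ≈0 — negative divergence with near-zero curl is a sink.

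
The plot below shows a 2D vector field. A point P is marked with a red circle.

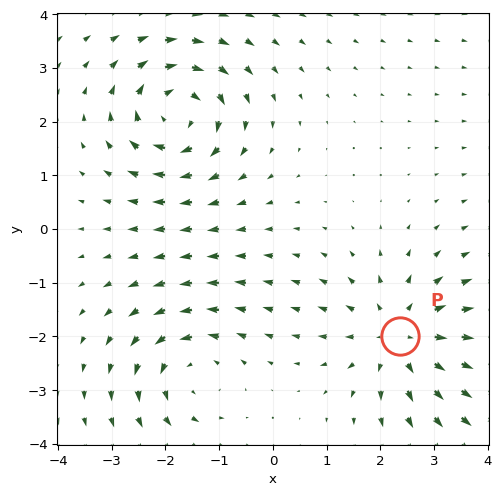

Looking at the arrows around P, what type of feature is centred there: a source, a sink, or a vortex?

source

At P (2.4, -2.0) the arrows spread outward. Divergence about +4, curl ≈0 — positive divergence with near-zero curl is a source.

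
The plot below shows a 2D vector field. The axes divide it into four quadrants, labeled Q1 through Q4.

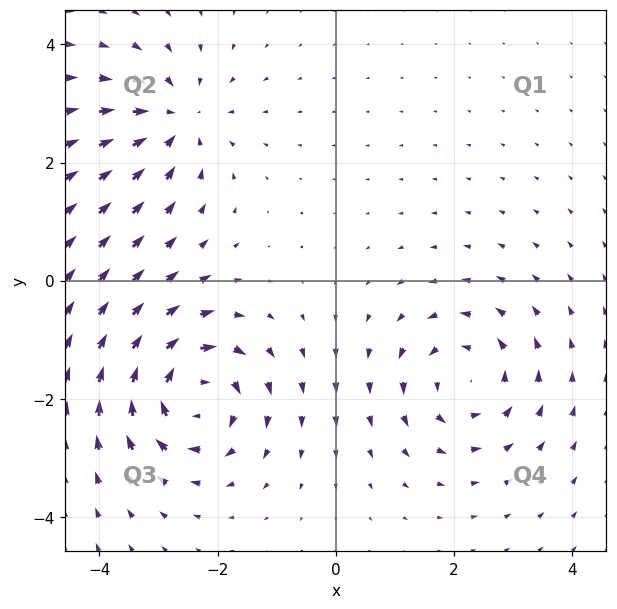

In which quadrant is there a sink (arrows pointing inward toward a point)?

The sink sits at approximately (-2.7, 2.7), which lies in quadrant Q2. The divergence there is about -4, negative as expected for a sink.

Q2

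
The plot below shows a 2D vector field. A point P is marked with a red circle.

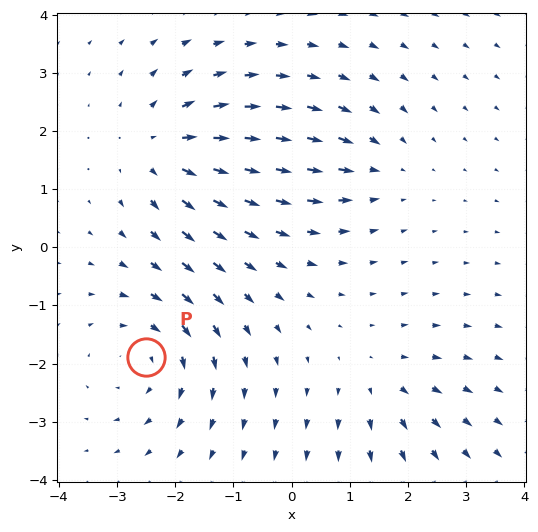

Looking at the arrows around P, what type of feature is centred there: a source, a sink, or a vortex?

vortex

At P (-2.5, -1.9) the arrows circulate clockwise. Divergence ≈0, curl about -4 — near-zero divergence with nonzero curl is a vortex.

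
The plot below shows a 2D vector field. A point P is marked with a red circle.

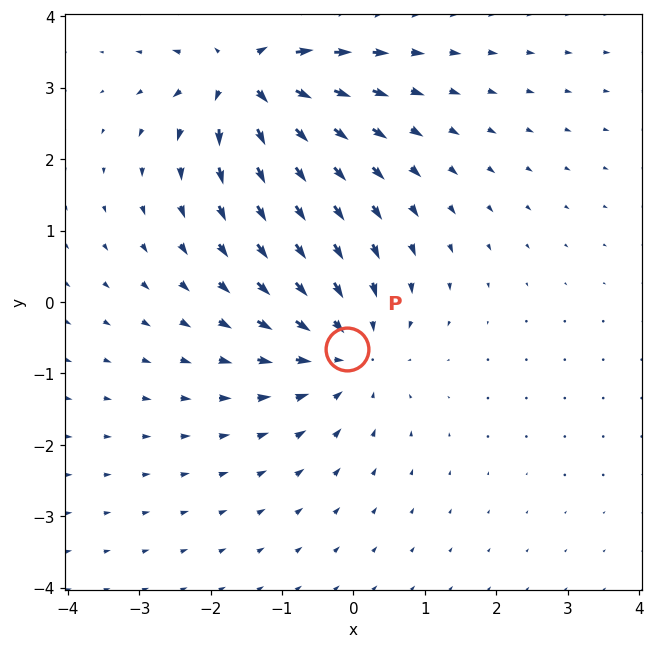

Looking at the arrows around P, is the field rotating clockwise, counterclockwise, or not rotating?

Near P at (-0.1, -0.7) the arrows show no circulation. The curl there is ≈0.

not rotating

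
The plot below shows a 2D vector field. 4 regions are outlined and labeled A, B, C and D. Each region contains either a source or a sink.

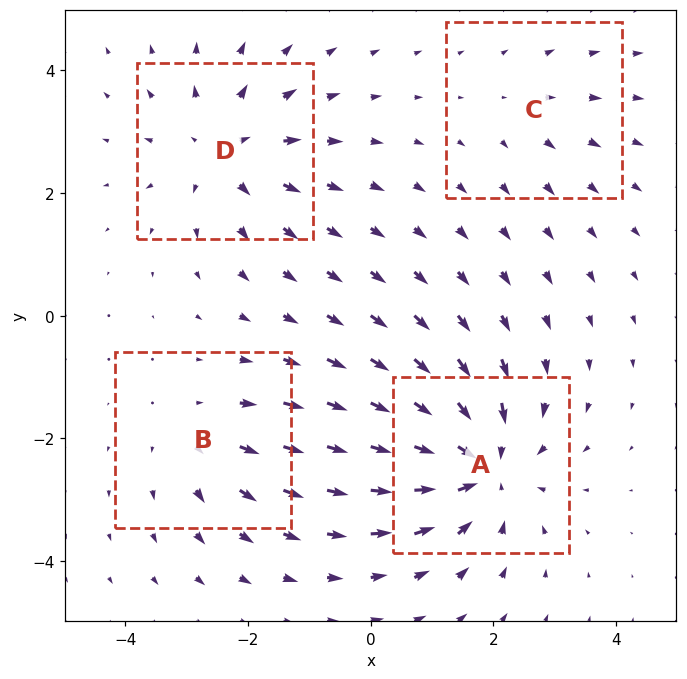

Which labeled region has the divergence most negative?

A

Divergence at each region's feature centre — A: about -6, B: about +3, C: about +2, D: about +5. Region A is most negative.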